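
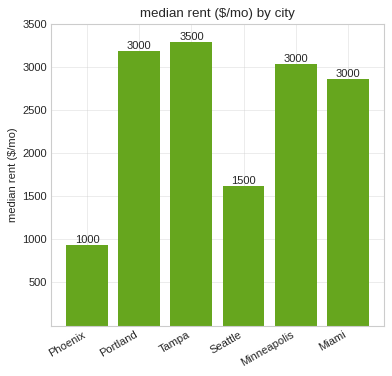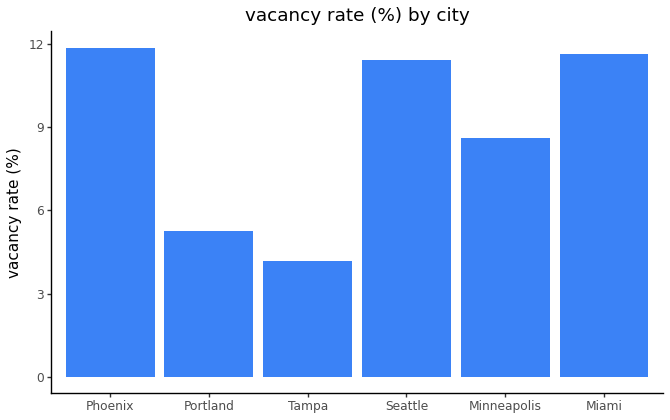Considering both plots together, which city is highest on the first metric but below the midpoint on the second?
Tampa

Chart 2 median vacancy rate (%) ≈ 10; below-median cities: Portland, Tampa, Minneapolis. Among those, Tampa has the highest median rent ($/mo) (≈ 3500).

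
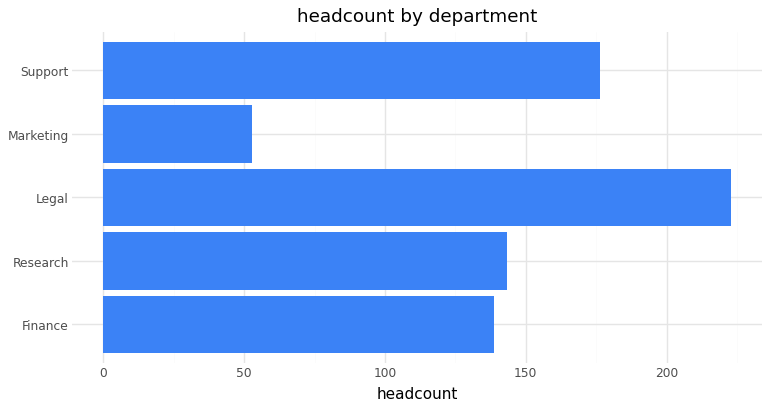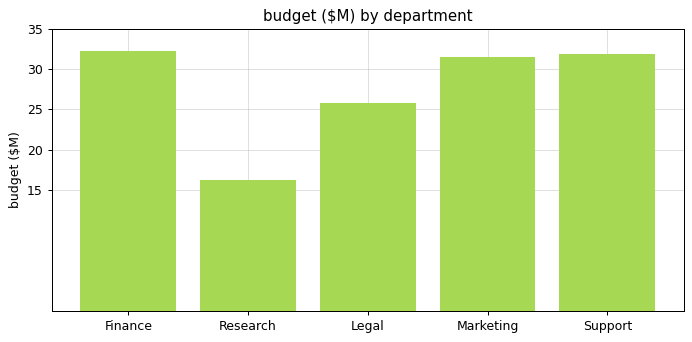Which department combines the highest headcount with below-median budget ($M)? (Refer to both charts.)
Chart 2 median budget ($M) ≈ 30; below-median departments: Research, Legal. Among those, Legal has the highest headcount (≈ 225).

Legal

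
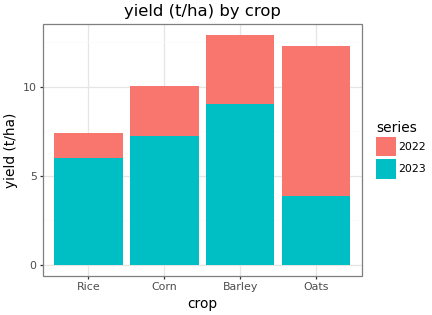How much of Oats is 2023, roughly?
≈ 4

2023 top ≈ 4, bottom ≈ 0; segment ≈ 4.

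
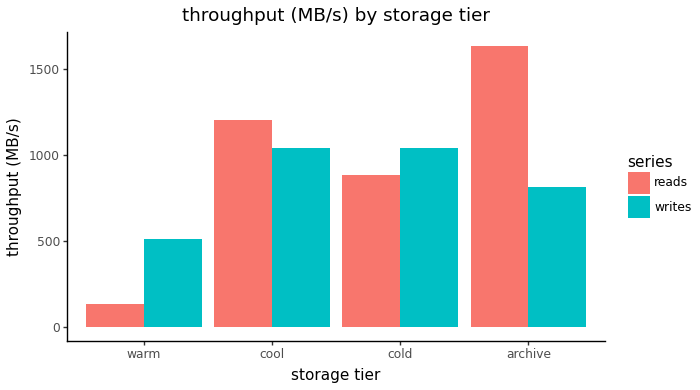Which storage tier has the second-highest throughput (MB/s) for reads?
Top 3 for reads: archive ≈ 1600, cool ≈ 1200, cold ≈ 800.

cool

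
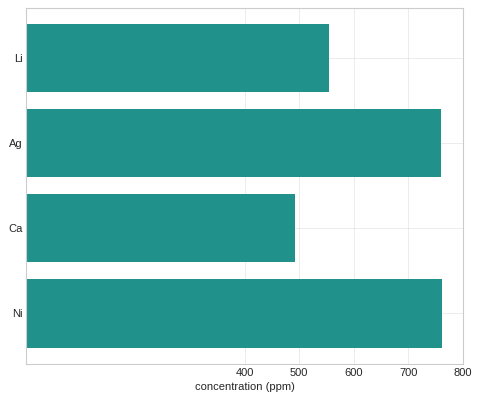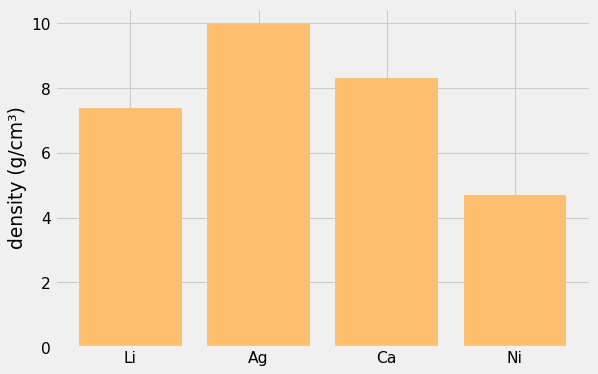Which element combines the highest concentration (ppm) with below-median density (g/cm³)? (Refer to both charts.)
Chart 2 median density (g/cm³) ≈ 8; below-median elements: Li, Ni. Among those, Ni has the highest concentration (ppm) (≈ 800).

Ni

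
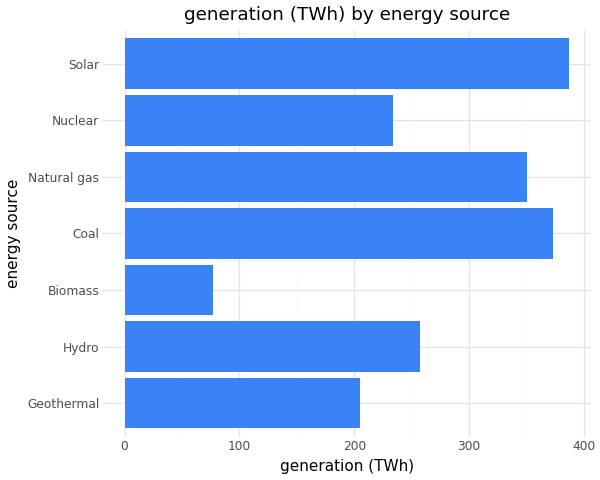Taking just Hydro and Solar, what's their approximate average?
≈ 325

(250 + 400) / 2 ≈ 325.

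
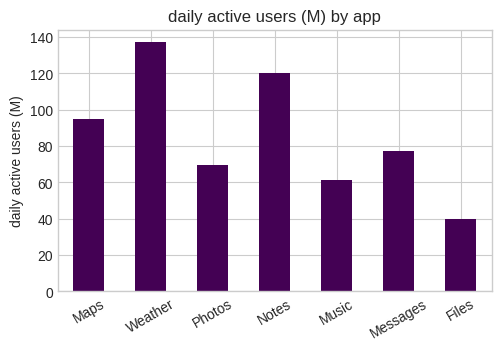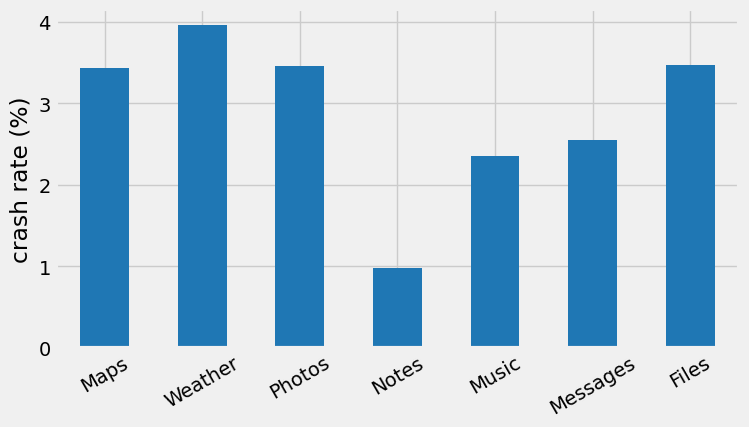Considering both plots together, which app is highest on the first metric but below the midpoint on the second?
Notes

Chart 2 median crash rate (%) ≈ 3.5; below-median apps: Notes, Music, Messages. Among those, Notes has the highest daily active users (M) (≈ 120).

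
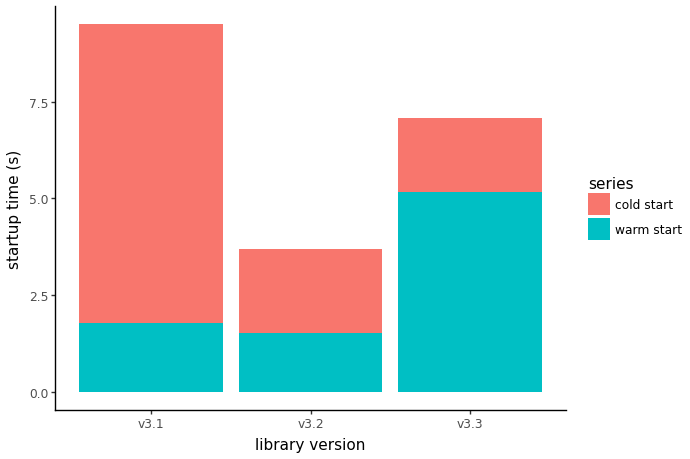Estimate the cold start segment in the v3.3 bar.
≈ 2

cold start top ≈ 7, bottom ≈ 5; segment ≈ 2.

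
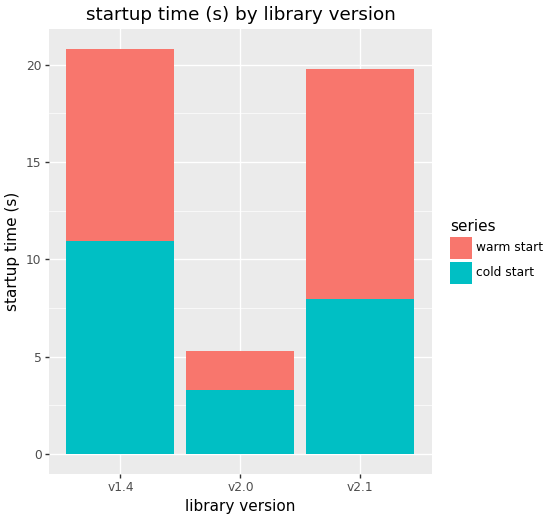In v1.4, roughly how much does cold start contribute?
cold start top ≈ 10, bottom ≈ 0; segment ≈ 10.

≈ 10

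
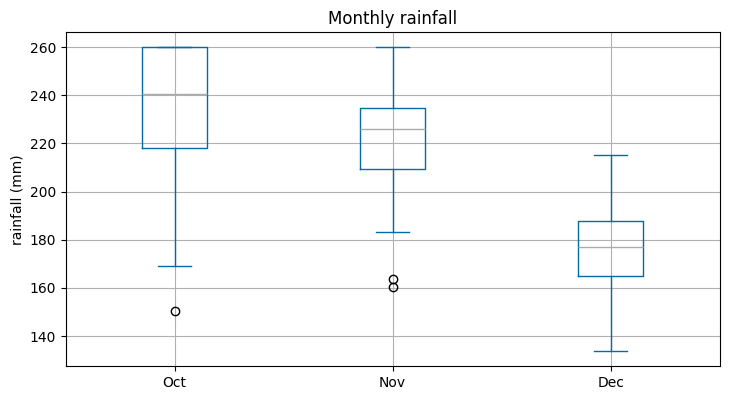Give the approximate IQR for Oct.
Q3 ≈ 260, Q1 ≈ 220; IQR ≈ 40.

≈ 40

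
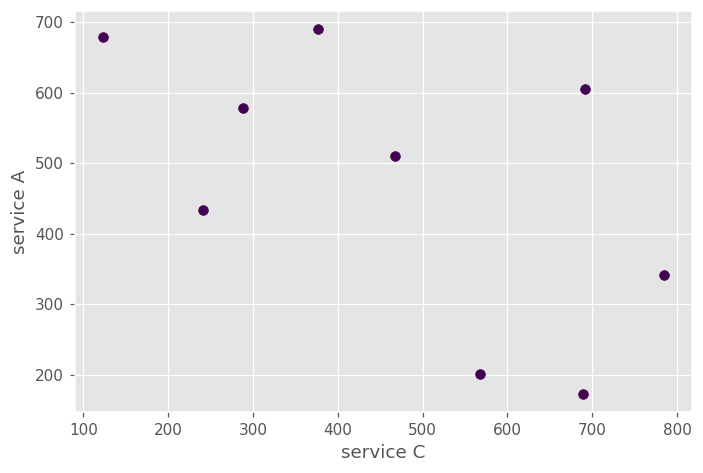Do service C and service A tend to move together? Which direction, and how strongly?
Points are negatively correlated; moderate (|r| ≈ 0.6).

negative, moderate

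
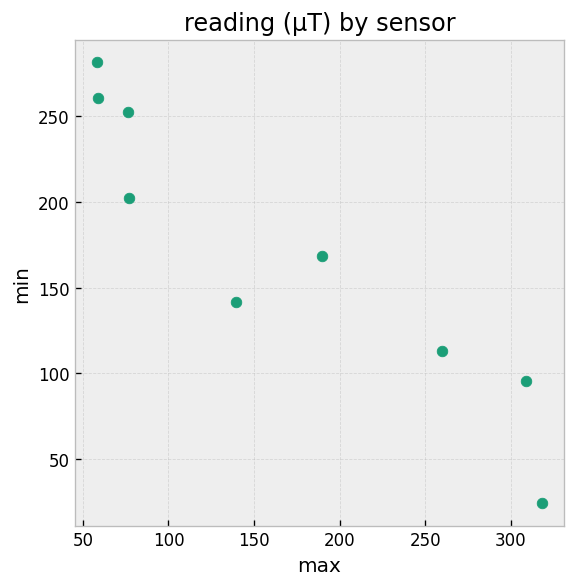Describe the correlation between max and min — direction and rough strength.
Points are negatively correlated; strong (|r| ≈ 0.9).

negative, strong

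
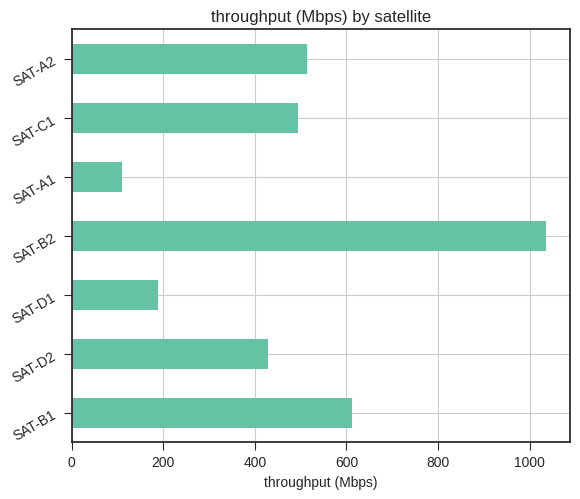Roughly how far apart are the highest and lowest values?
Max SAT-B2 ≈ 1000, min SAT-A1 ≈ 100; range ≈ 900.

≈ 900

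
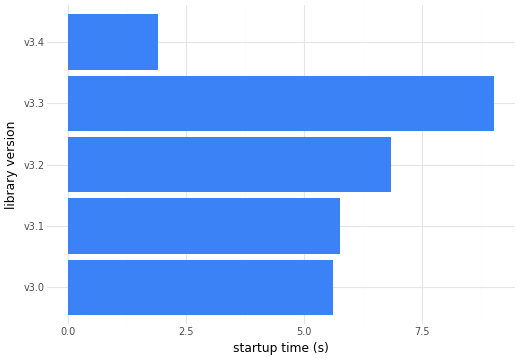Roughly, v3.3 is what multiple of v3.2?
≈ 1.29×

v3.3 ≈ 9, v3.2 ≈ 7; 9/7 ≈ 1.29.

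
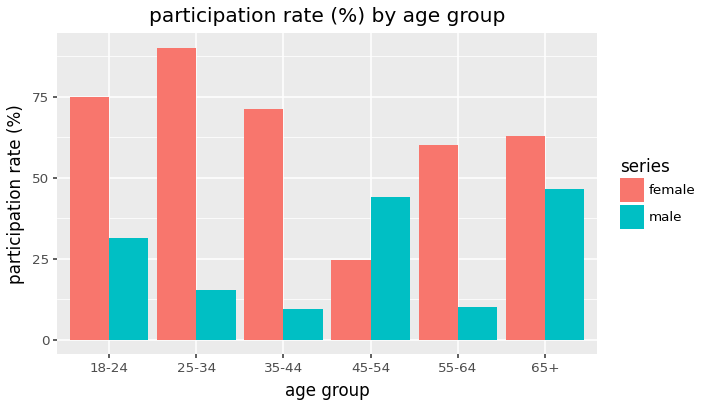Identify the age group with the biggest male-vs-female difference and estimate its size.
25-34: male ≈ 20, female ≈ 90 → gap ≈ 70. Next-largest (35-44) is only ≈ 60.

25-34, ≈ 70 %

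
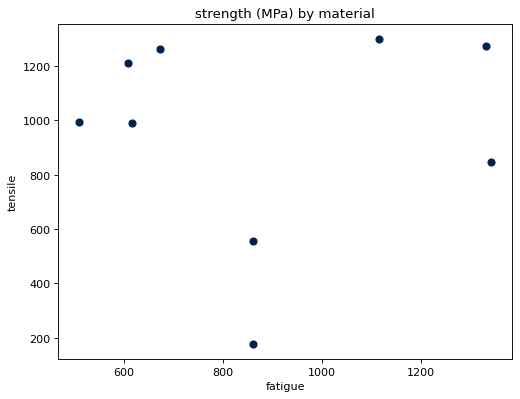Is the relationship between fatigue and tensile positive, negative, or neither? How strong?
no clear correlation

Points are roughly uncorrelated; weak (|r| ≈ 0.0).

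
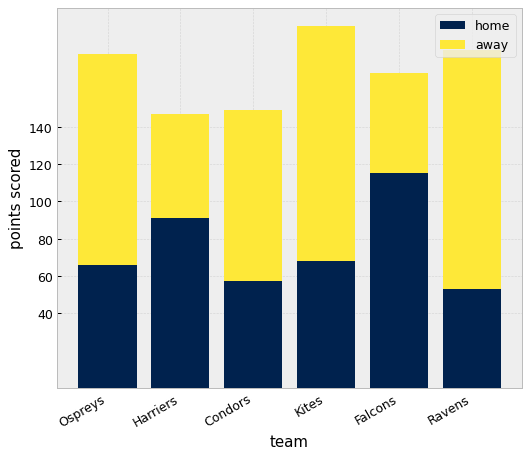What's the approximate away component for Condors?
≈ 80

away top ≈ 140, bottom ≈ 60; segment ≈ 80.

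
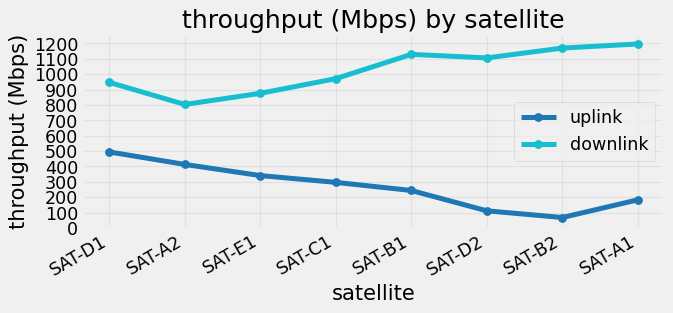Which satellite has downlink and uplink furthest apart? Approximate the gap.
SAT-B2, ≈ 1100 Mbps

SAT-B2: downlink ≈ 1200, uplink ≈ 100 → gap ≈ 1100. Next-largest (SAT-A1) is only ≈ 1000.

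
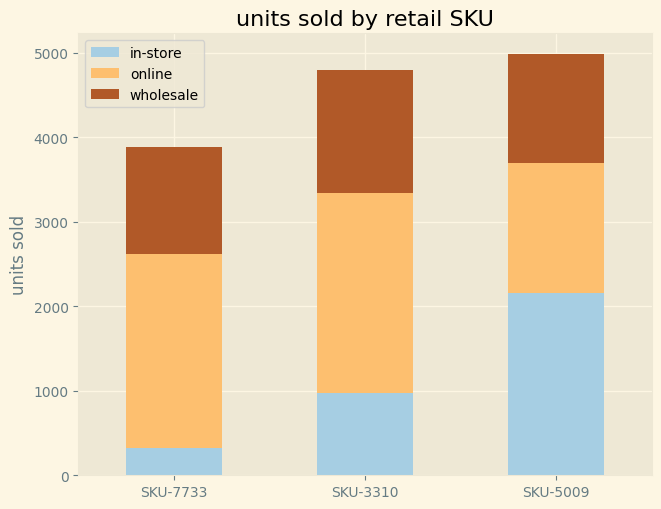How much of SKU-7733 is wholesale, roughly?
≈ 1500

wholesale top ≈ 4000, bottom ≈ 2500; segment ≈ 1500.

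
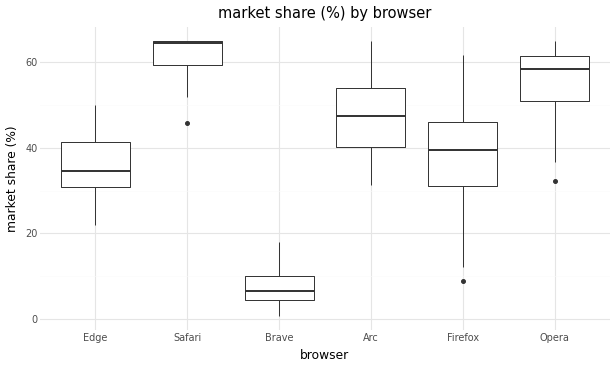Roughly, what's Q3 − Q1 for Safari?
≈ 5

Q3 ≈ 65, Q1 ≈ 60; IQR ≈ 5.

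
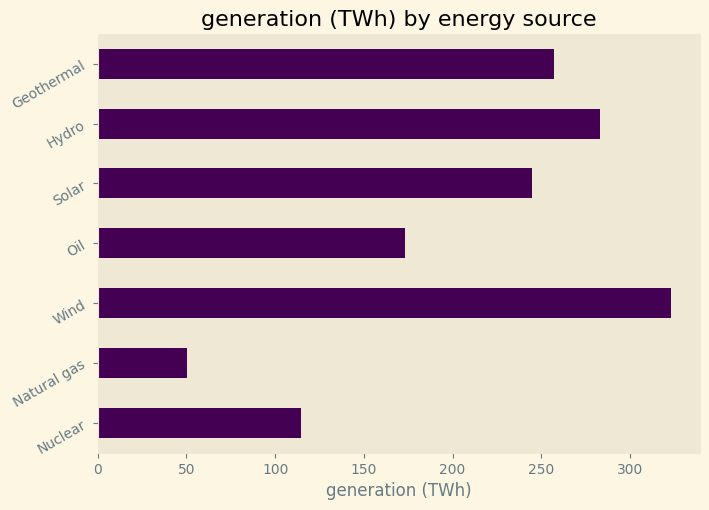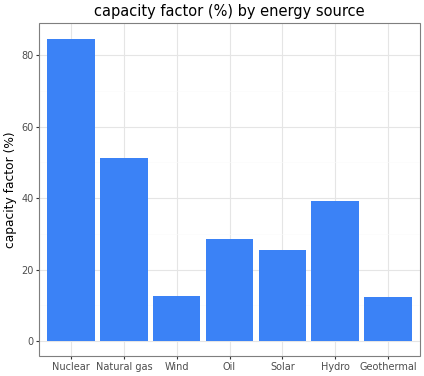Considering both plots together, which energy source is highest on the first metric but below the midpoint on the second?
Wind

Chart 2 median capacity factor (%) ≈ 30; below-median energy sources: Wind, Solar, Geothermal. Among those, Wind has the highest generation (TWh) (≈ 300).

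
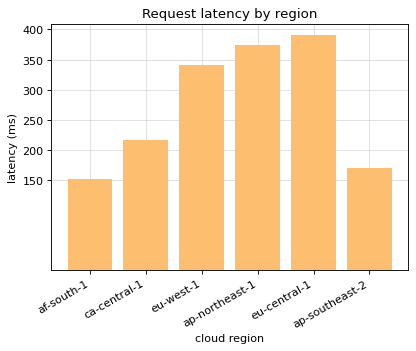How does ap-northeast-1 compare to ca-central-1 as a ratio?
ap-northeast-1 ≈ 350, ca-central-1 ≈ 200; 350/200 ≈ 1.75.

≈ 1.75×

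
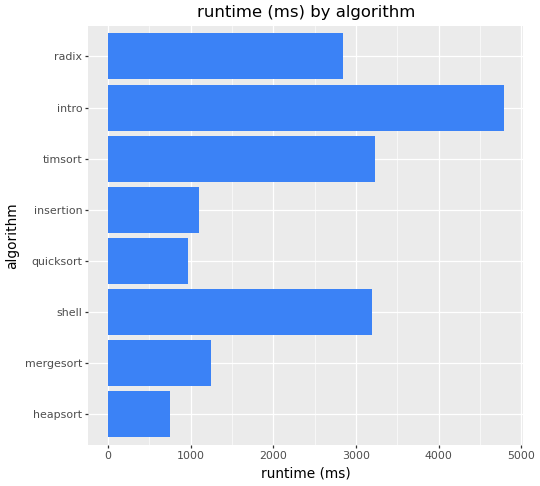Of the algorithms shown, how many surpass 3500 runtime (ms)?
Above 3500: intro.

1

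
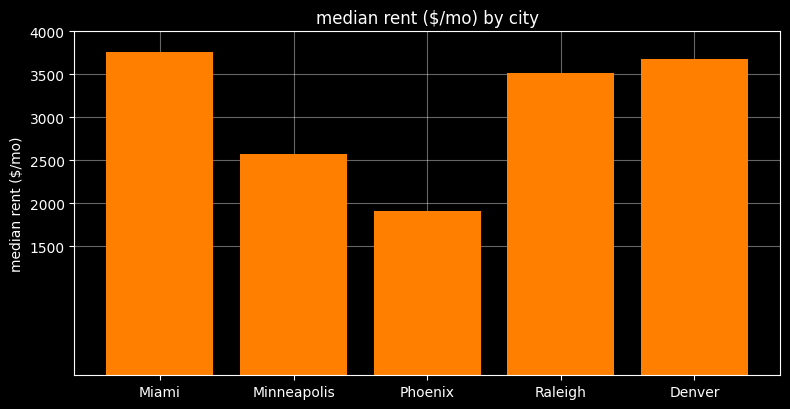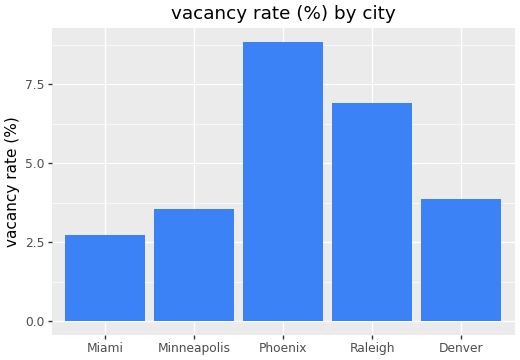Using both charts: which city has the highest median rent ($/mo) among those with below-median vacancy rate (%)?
Miami

Chart 2 median vacancy rate (%) ≈ 4; below-median cities: Miami, Minneapolis. Among those, Miami has the highest median rent ($/mo) (≈ 4000).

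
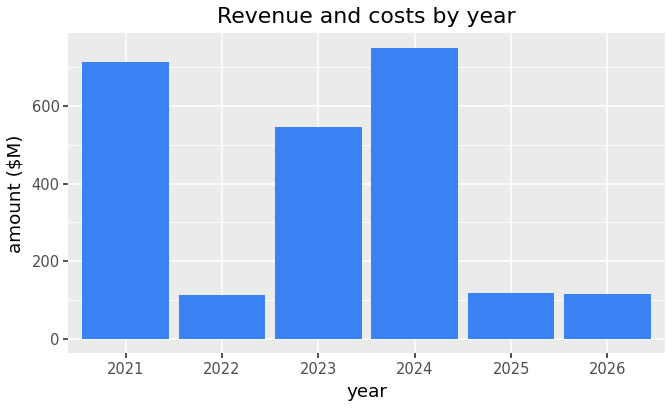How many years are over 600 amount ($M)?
2

Above 600: 2021, 2024.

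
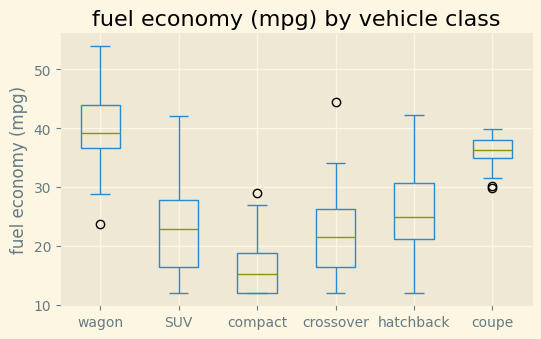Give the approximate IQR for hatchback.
Q3 ≈ 30, Q1 ≈ 20; IQR ≈ 10.

≈ 10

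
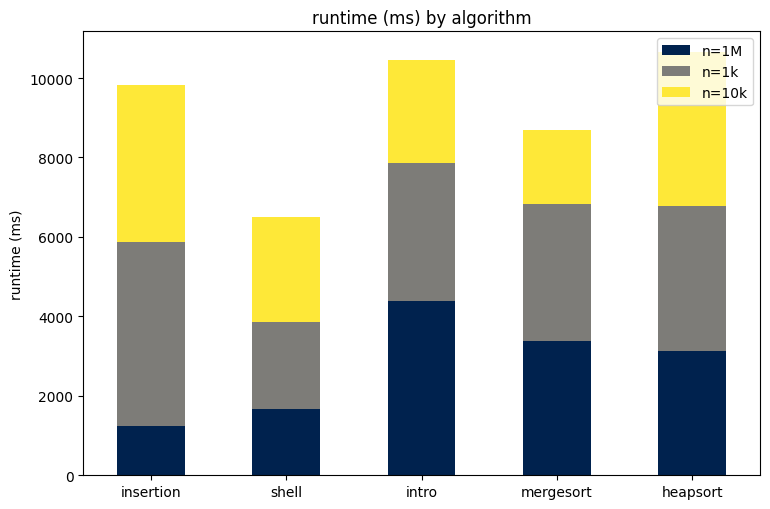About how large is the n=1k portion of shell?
≈ 2000

n=1k top ≈ 4000, bottom ≈ 2000; segment ≈ 2000.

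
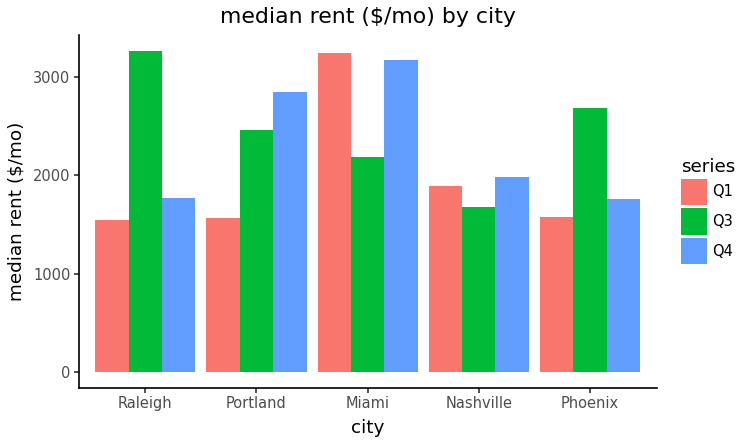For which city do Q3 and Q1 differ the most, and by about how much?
Raleigh: Q3 ≈ 3500, Q1 ≈ 1500 → gap ≈ 2000. Next-largest (Phoenix) is only ≈ 1000.

Raleigh, ≈ 2000 $/mo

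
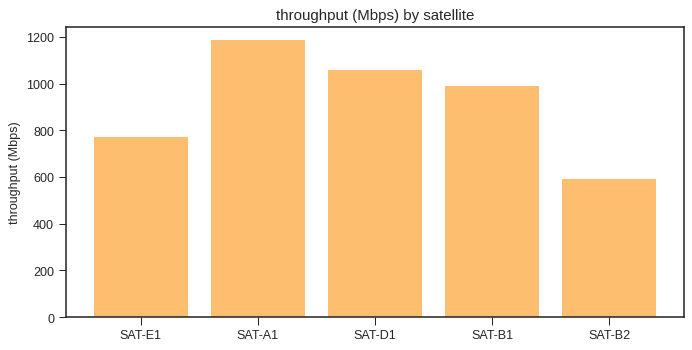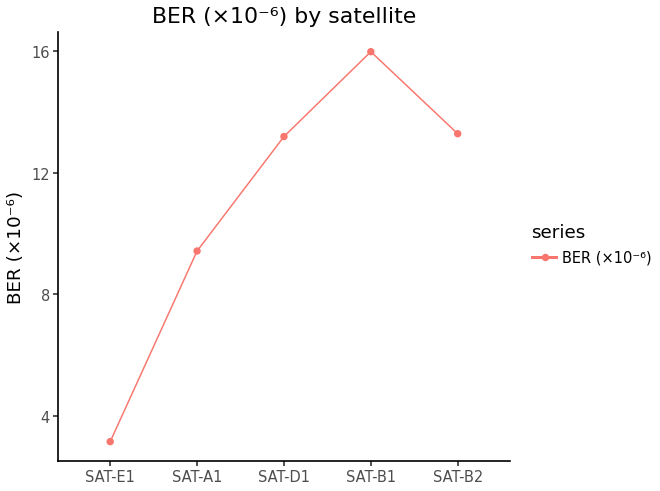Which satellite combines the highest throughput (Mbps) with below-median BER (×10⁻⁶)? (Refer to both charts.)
SAT-A1

Chart 2 median BER (×10⁻⁶) ≈ 14; below-median satellites: SAT-E1, SAT-A1. Among those, SAT-A1 has the highest throughput (Mbps) (≈ 1200).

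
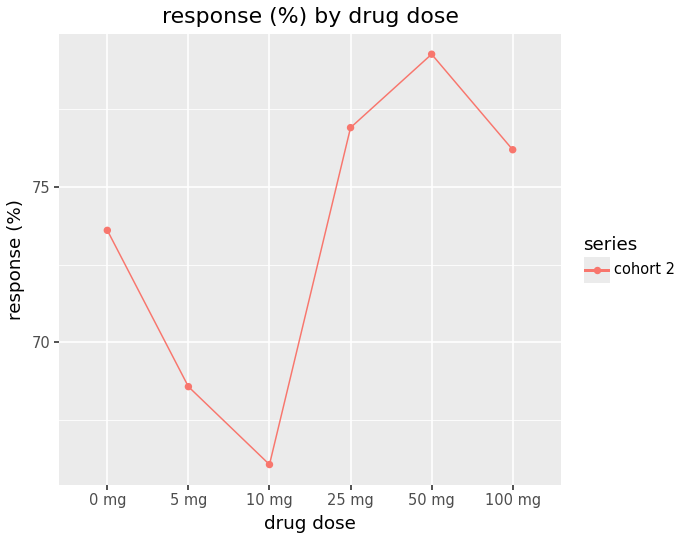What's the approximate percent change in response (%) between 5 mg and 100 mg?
≈ +11.8%

5 mg ≈ 68, 100 mg ≈ 76; (76 − 68) / 68 ≈ +11.8%.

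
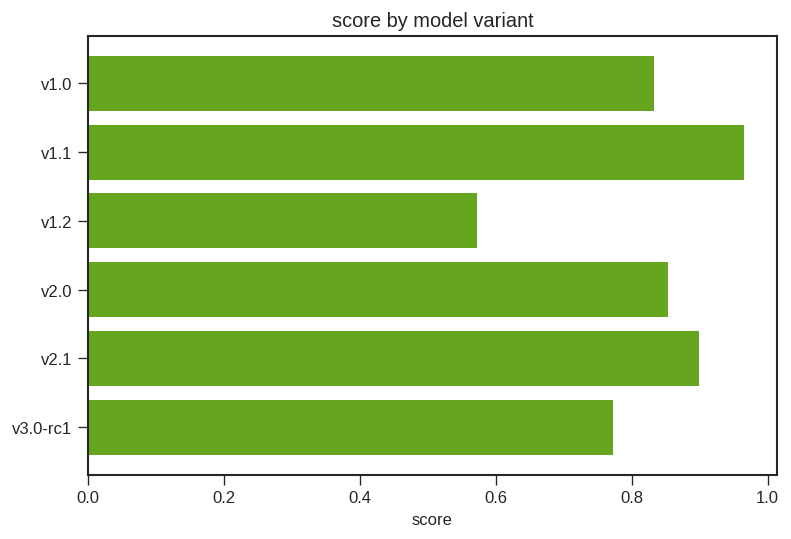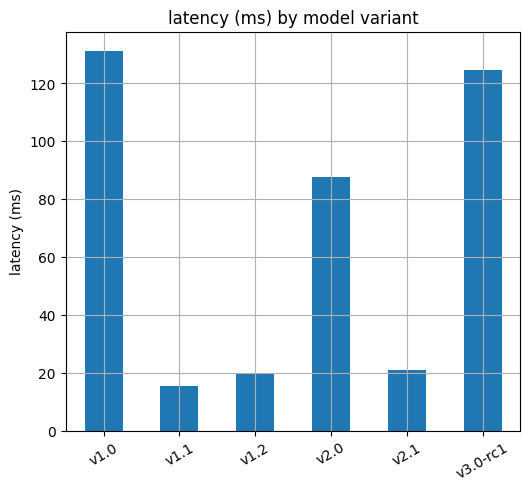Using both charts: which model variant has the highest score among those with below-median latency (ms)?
v1.1

Chart 2 median latency (ms) ≈ 60; below-median model variants: v1.1, v1.2, v2.1. Among those, v1.1 has the highest score (≈ 1).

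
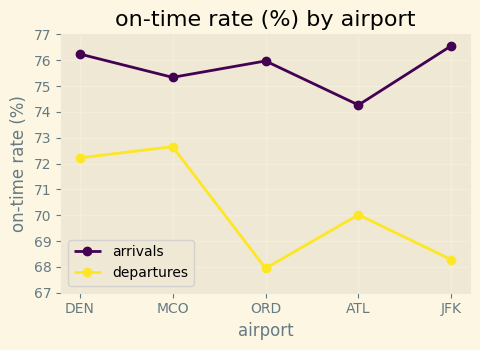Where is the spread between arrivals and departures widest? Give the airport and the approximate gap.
JFK: arrivals ≈ 77, departures ≈ 68 → gap ≈ 9. Next-largest (ORD) is only ≈ 8.

JFK, ≈ 9 %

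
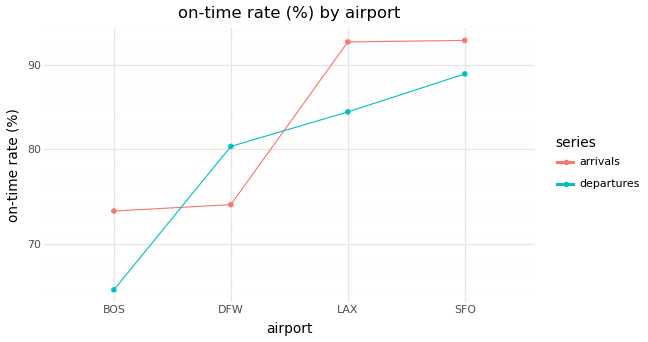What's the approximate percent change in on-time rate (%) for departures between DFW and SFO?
≈ +12.5%

DFW ≈ 80, SFO ≈ 90; (90 − 80) / 80 ≈ +12.5%.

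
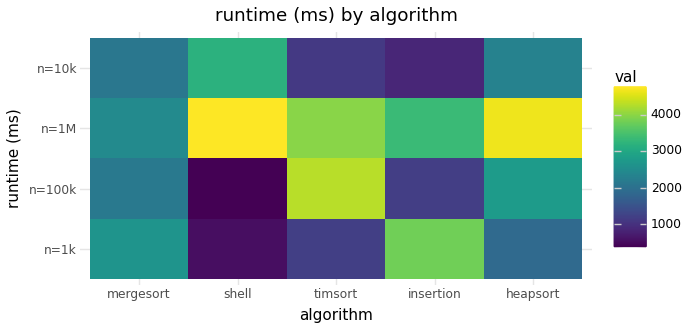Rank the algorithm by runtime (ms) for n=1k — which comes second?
mergesort

Top 3 for n=1k: insertion ≈ 4000, mergesort ≈ 2500, heapsort ≈ 2000.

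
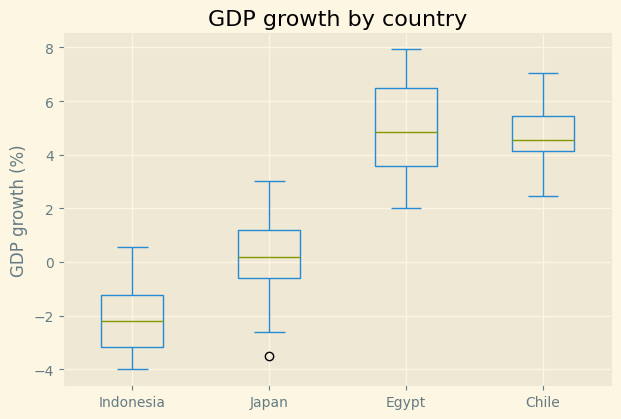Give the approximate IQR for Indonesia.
Q3 ≈ -1, Q1 ≈ -3; IQR ≈ 2.

≈ 2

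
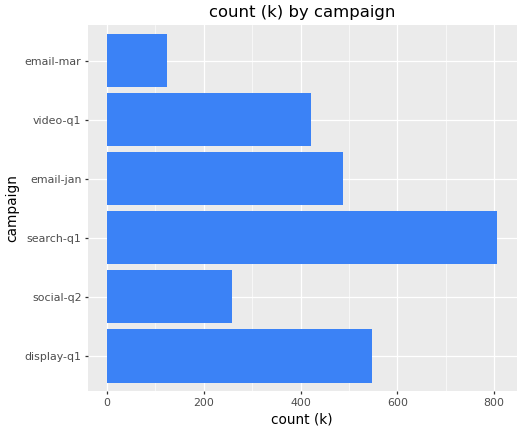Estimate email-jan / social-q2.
≈ 1.67×

email-jan ≈ 500, social-q2 ≈ 300; 500/300 ≈ 1.67.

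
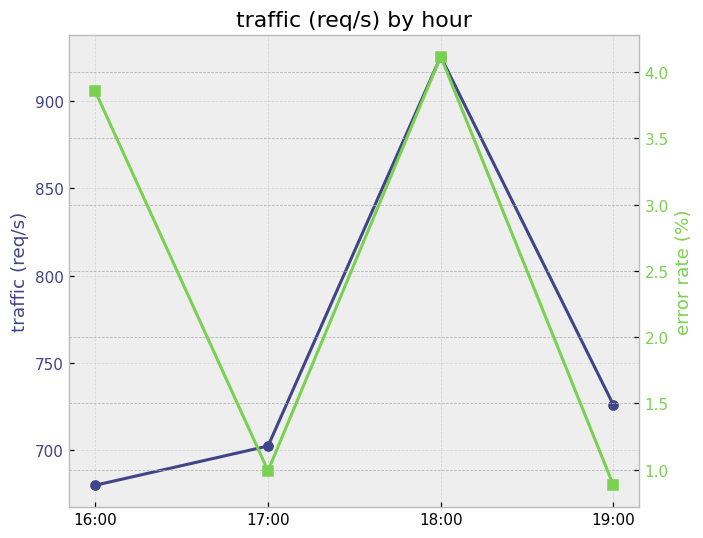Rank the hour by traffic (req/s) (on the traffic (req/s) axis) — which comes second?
19:00

Top 3 (on the traffic (req/s) axis): 18:00 ≈ 925, 19:00 ≈ 725, 17:00 ≈ 700.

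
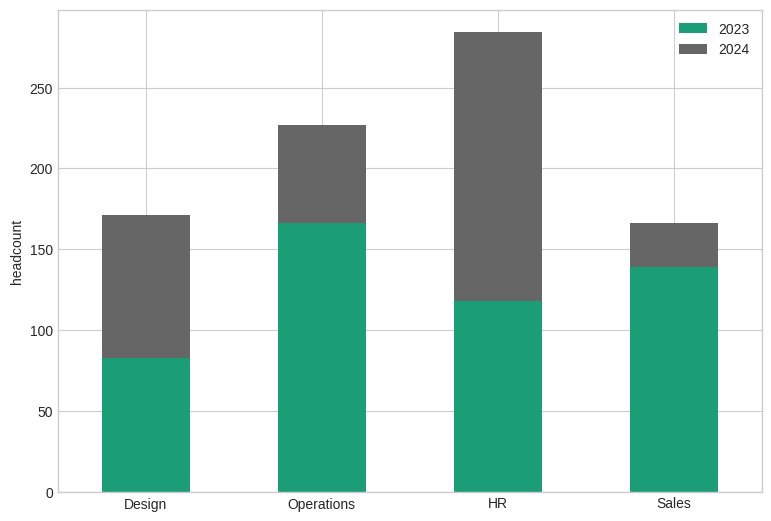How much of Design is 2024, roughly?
2024 top ≈ 175, bottom ≈ 75; segment ≈ 100.

≈ 100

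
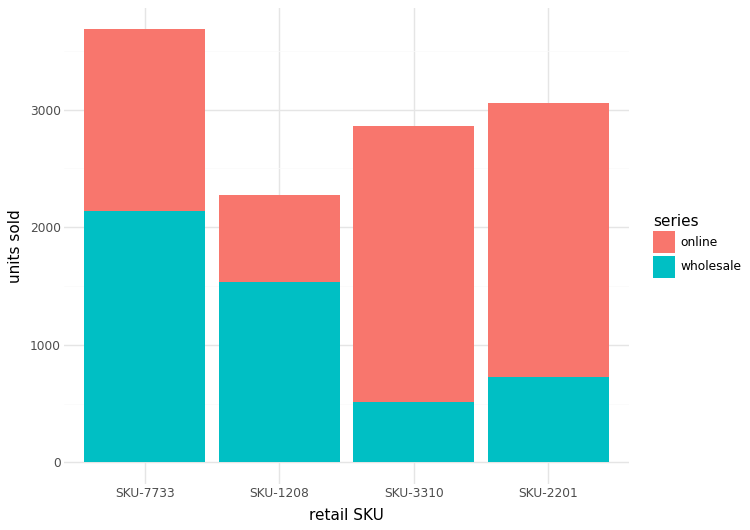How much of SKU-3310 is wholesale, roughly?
≈ 500

wholesale top ≈ 500, bottom ≈ 0; segment ≈ 500.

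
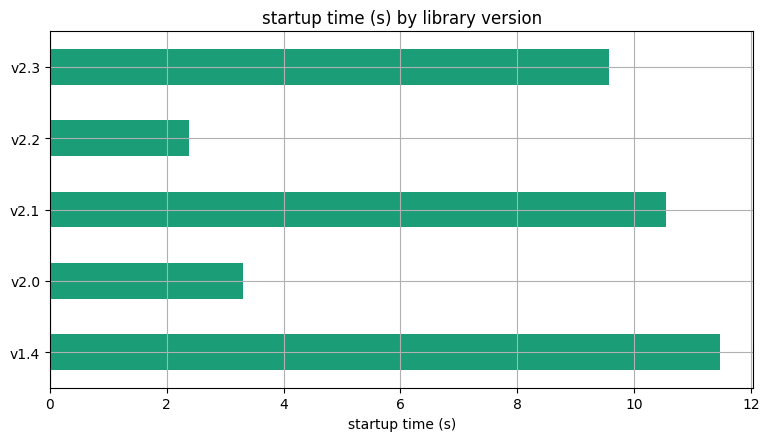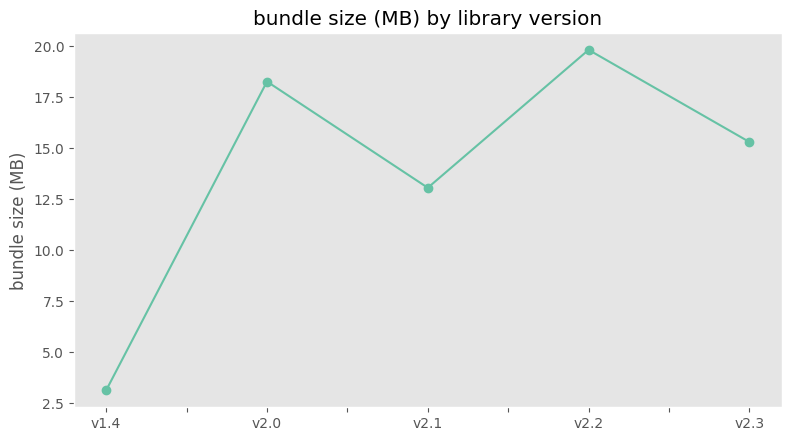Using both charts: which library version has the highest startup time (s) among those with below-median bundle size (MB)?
Chart 2 median bundle size (MB) ≈ 16; below-median library versions: v1.4, v2.1. Among those, v1.4 has the highest startup time (s) (≈ 12).

v1.4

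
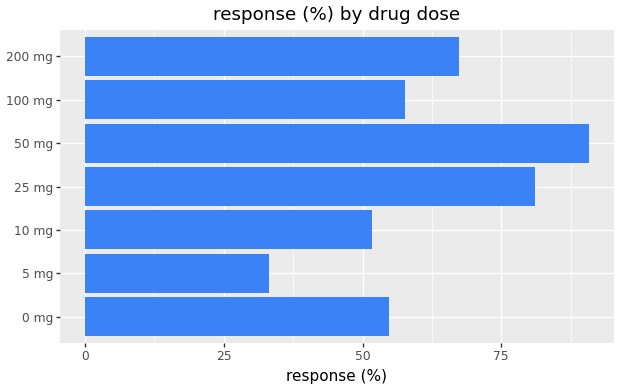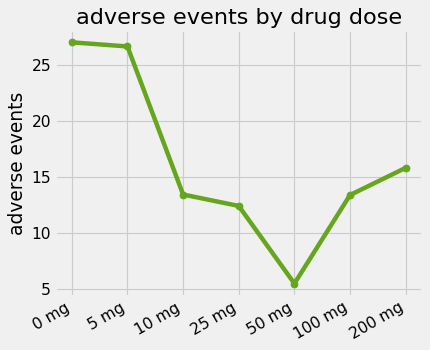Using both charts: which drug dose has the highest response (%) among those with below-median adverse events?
Chart 2 median adverse events ≈ 15; below-median drug doses: 25 mg, 50 mg, 100 mg. Among those, 50 mg has the highest response (%) (≈ 90).

50 mg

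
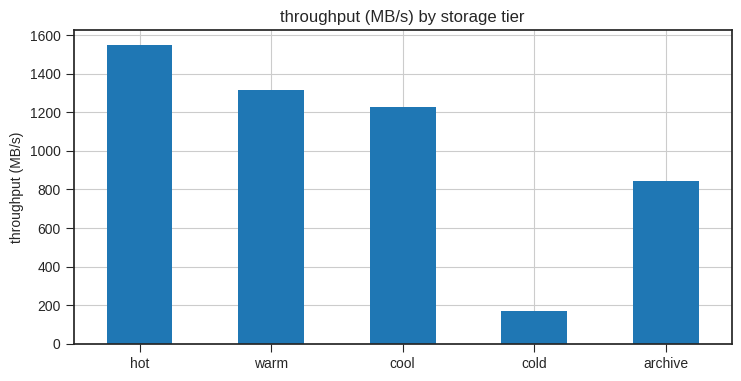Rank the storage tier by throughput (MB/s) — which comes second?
Top 3: hot ≈ 1600, warm ≈ 1400, cool ≈ 1200.

warm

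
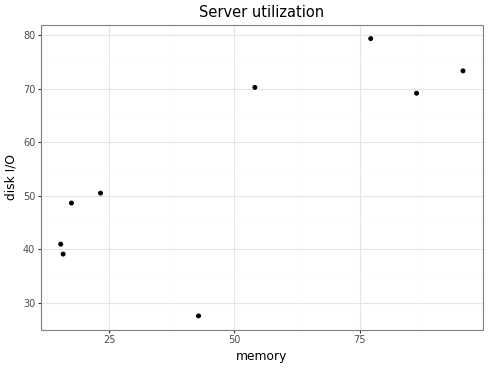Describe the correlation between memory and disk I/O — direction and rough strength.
Points are positively correlated; strong (|r| ≈ 0.8).

positive, strong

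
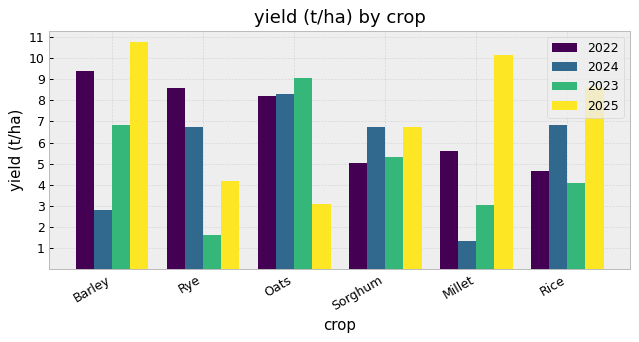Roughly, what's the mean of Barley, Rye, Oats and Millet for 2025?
(11 + 4 + 3 + 10) / 4 ≈ 7.

≈ 7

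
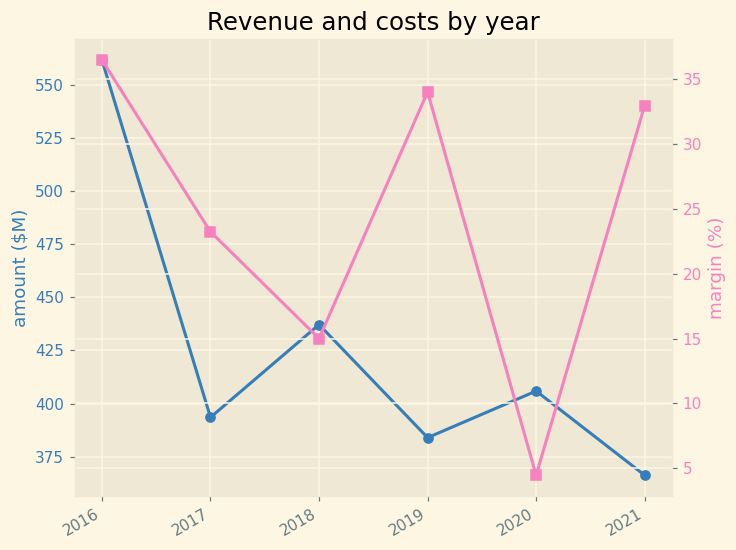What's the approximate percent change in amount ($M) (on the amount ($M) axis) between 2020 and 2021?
2020 ≈ 400, 2021 ≈ 360; (360 − 400) / 400 ≈ -10%.

≈ -10%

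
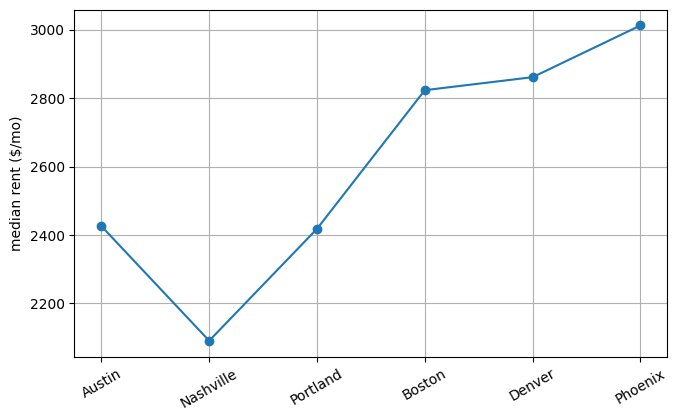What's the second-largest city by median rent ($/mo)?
Top 3: Phoenix ≈ 3000, Denver ≈ 2900, Boston ≈ 2800.

Denver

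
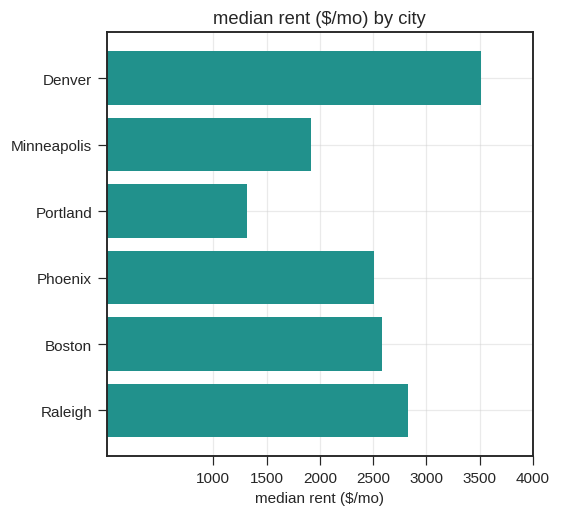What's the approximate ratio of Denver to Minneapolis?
≈ 1.75×

Denver ≈ 3500, Minneapolis ≈ 2000; 3500/2000 ≈ 1.75.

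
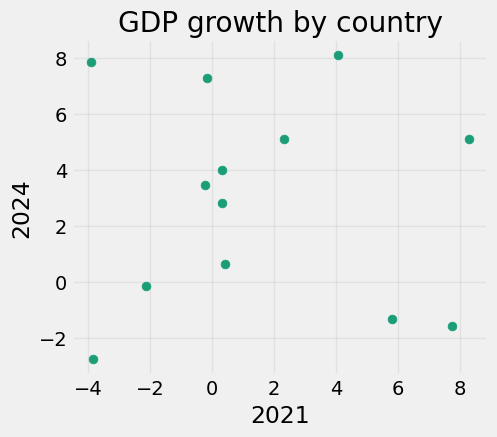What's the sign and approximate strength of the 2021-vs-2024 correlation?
Points are roughly uncorrelated; weak (|r| ≈ 0.0).

no clear correlation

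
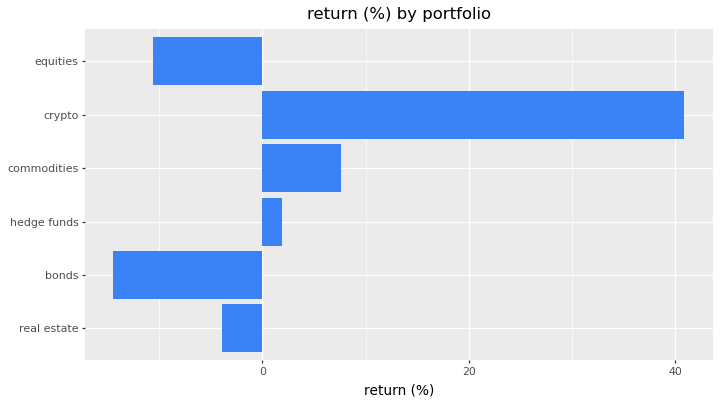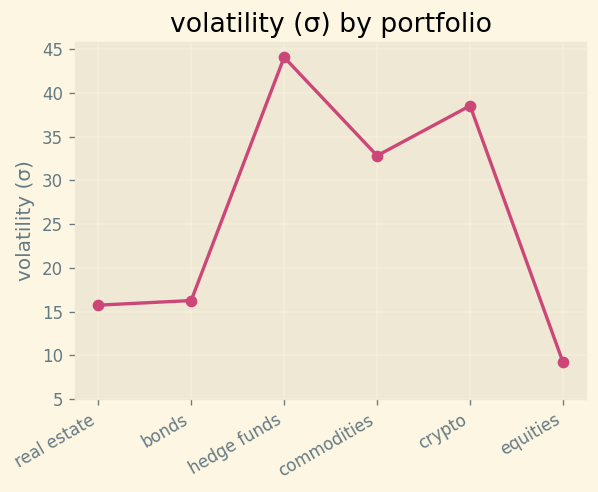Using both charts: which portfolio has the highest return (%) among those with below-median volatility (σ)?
real estate

Chart 2 median volatility (σ) ≈ 25; below-median portfolios: real estate, bonds, equities. Among those, real estate has the highest return (%) (≈ -5).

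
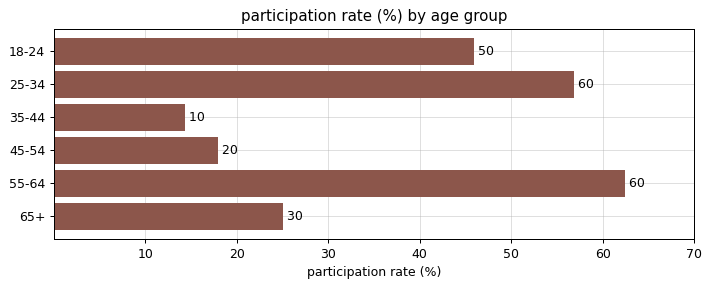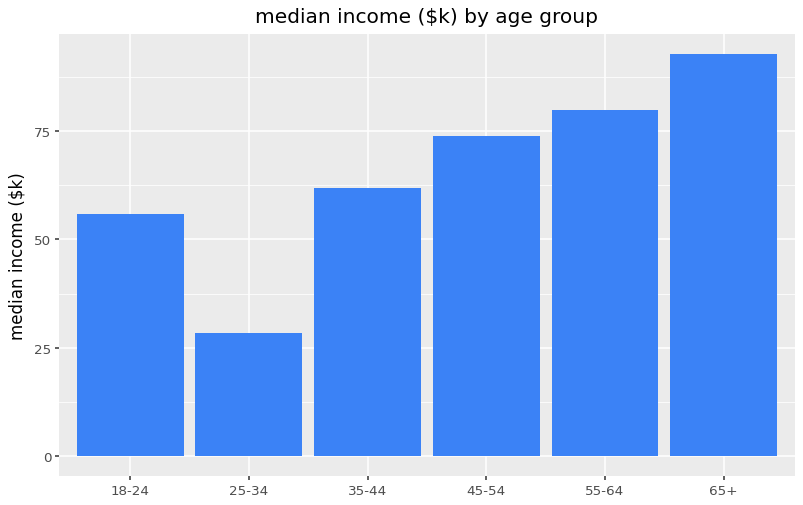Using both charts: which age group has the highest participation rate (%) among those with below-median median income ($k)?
25-34

Chart 2 median median income ($k) ≈ 70; below-median age groups: 18-24, 25-34, 35-44. Among those, 25-34 has the highest participation rate (%) (≈ 60).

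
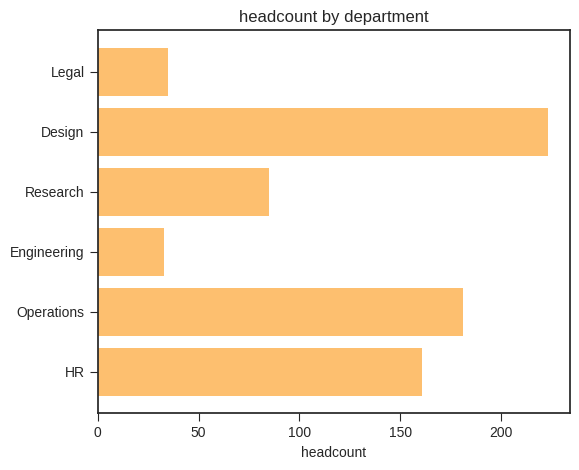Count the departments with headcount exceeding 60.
Above 60: Design, Research, Operations, HR.

4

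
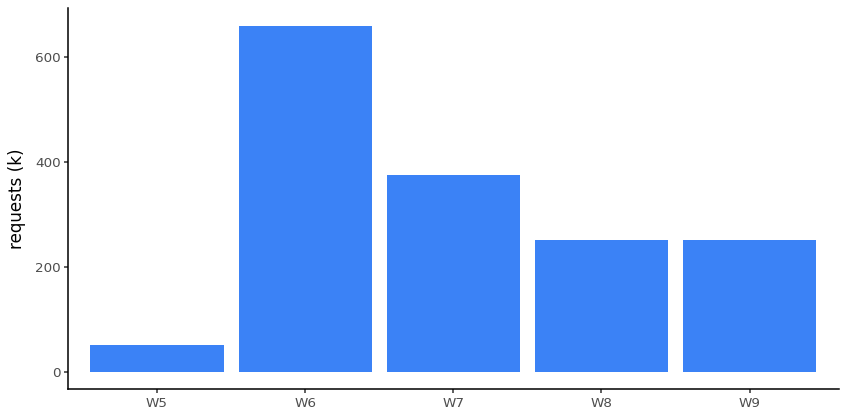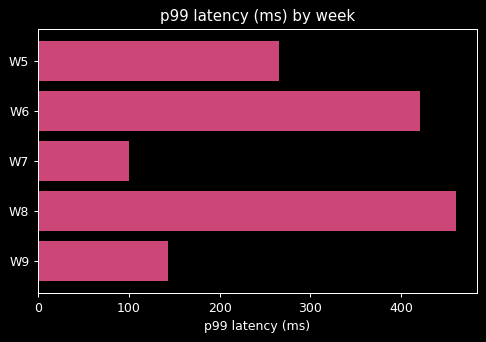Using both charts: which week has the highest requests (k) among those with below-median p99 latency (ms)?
W7

Chart 2 median p99 latency (ms) ≈ 250; below-median weeks: W7, W9. Among those, W7 has the highest requests (k) (≈ 400).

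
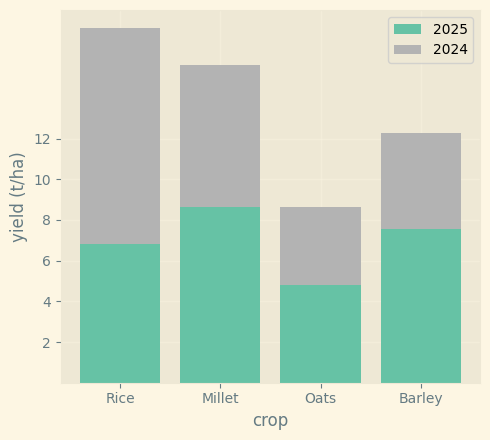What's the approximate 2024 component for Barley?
2024 top ≈ 12, bottom ≈ 8; segment ≈ 4.

≈ 4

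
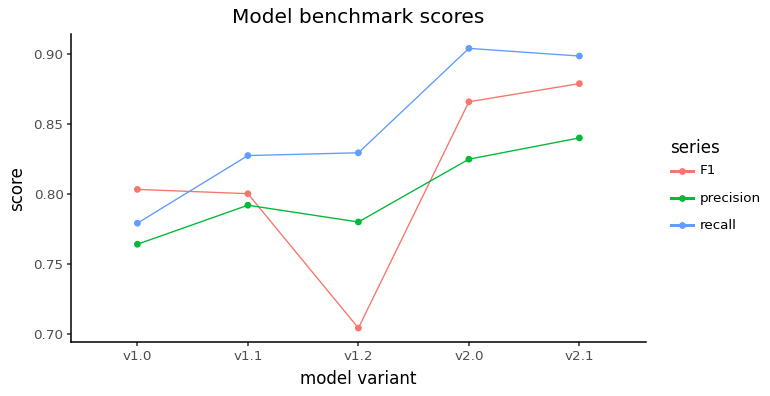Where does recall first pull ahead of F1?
v1.1

v1.0: recall ≈ 0.78 vs F1 ≈ 0.80 (not yet); v1.1: recall ≈ 0.82 vs F1 ≈ 0.80 (first crossover).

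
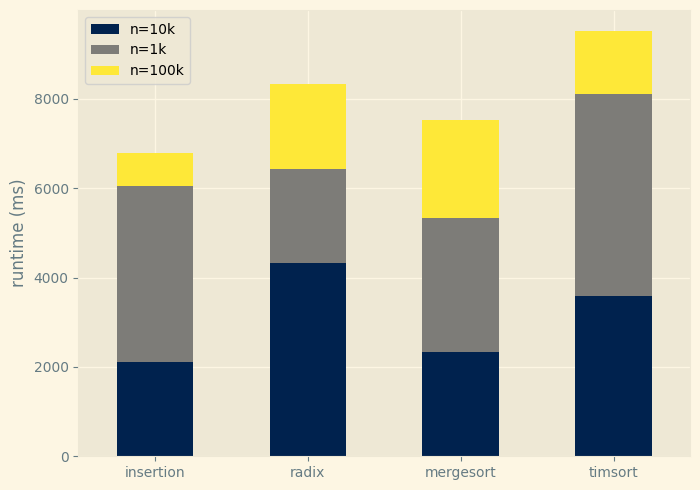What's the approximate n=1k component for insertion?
n=1k top ≈ 6000, bottom ≈ 2000; segment ≈ 4000.

≈ 4000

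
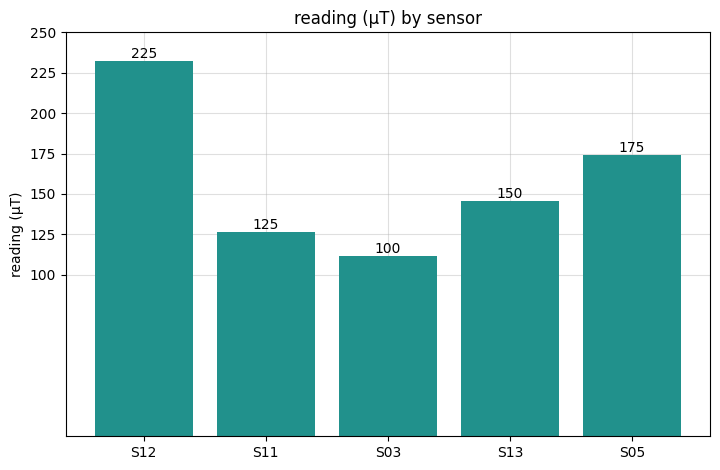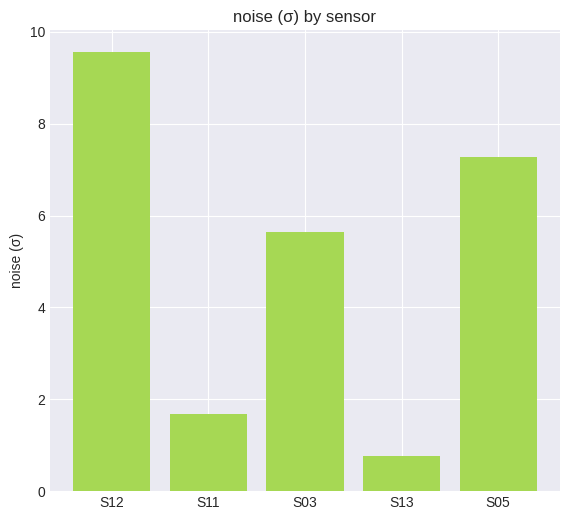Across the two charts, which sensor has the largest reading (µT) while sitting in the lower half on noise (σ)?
S13

Chart 2 median noise (σ) ≈ 6; below-median sensors: S11, S13. Among those, S13 has the highest reading (µT) (≈ 150).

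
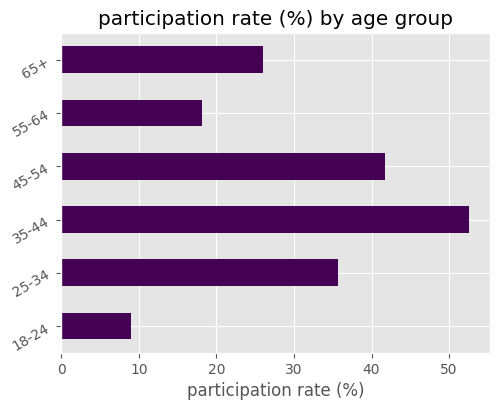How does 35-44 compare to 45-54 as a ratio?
≈ 1.38×

35-44 ≈ 55, 45-54 ≈ 40; 55/40 ≈ 1.38.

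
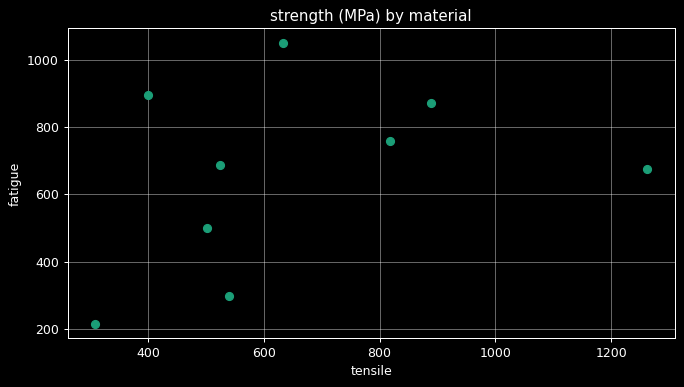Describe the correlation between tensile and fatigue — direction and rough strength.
positive, weak

Points are positively correlated; weak (|r| ≈ 0.3).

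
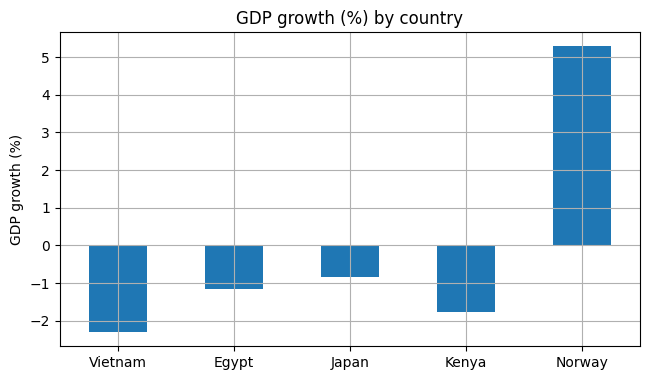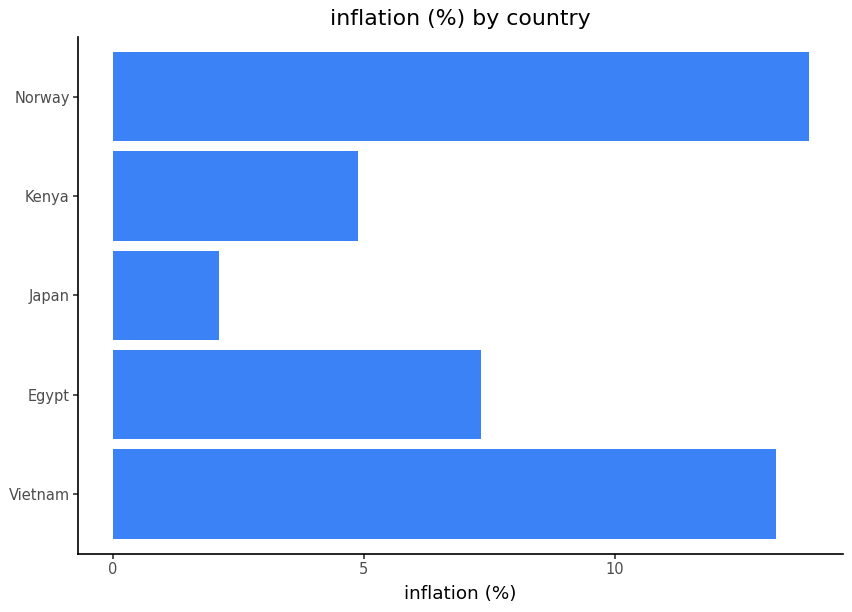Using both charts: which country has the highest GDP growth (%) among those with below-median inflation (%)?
Chart 2 median inflation (%) ≈ 8; below-median countries: Japan, Kenya. Among those, Japan has the highest GDP growth (%) (≈ -1).

Japan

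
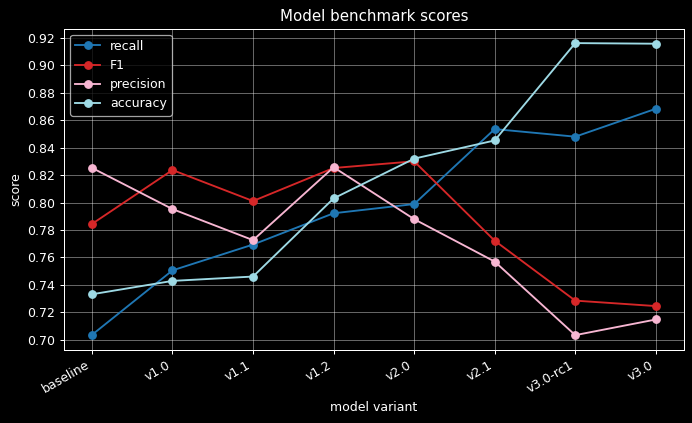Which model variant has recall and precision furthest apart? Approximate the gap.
v3.0, ≈ 0.14

v3.0: recall ≈ 0.86, precision ≈ 0.72 → gap ≈ 0.14. Next-largest (v3.0-rc1) is only ≈ 0.14.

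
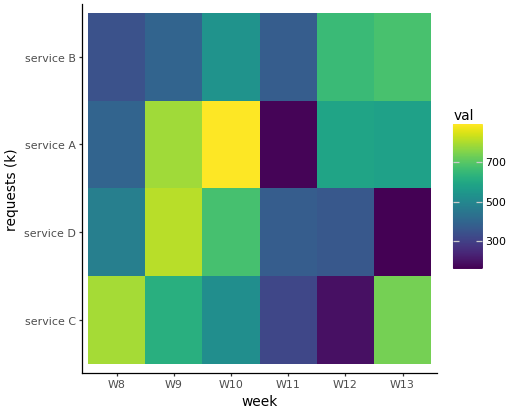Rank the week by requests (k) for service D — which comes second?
W10

Top 3 for service D: W9 ≈ 800, W10 ≈ 700, W8 ≈ 500.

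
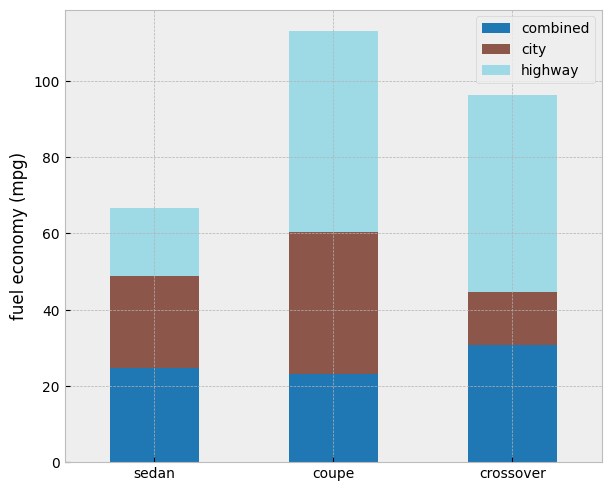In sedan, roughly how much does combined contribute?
≈ 20

combined top ≈ 20, bottom ≈ 0; segment ≈ 20.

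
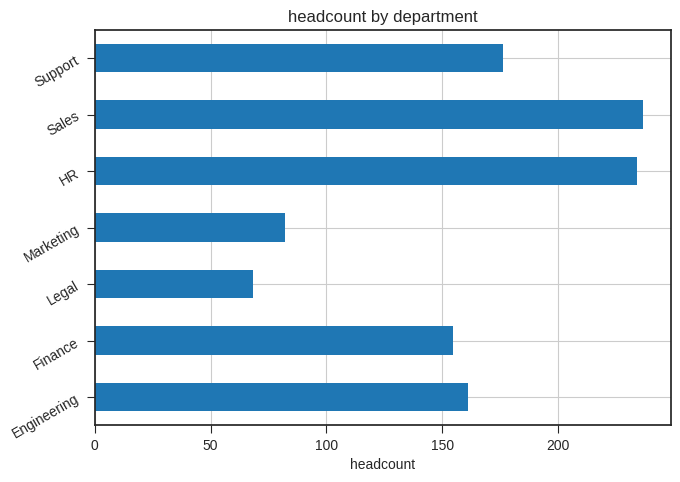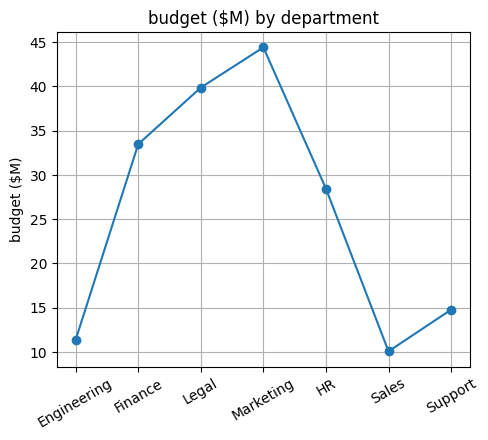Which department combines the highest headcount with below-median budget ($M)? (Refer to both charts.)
Sales

Chart 2 median budget ($M) ≈ 30; below-median departments: Engineering, Sales, Support. Among those, Sales has the highest headcount (≈ 225).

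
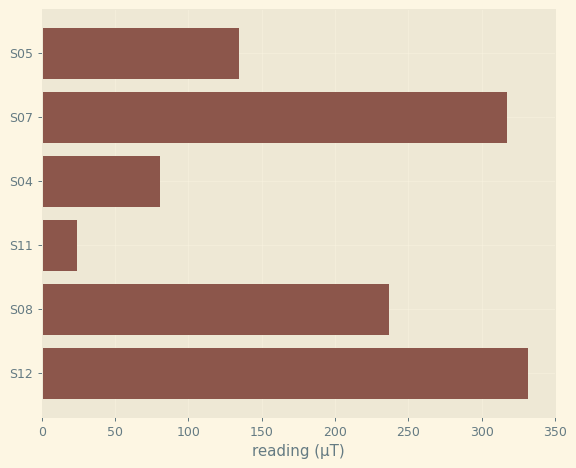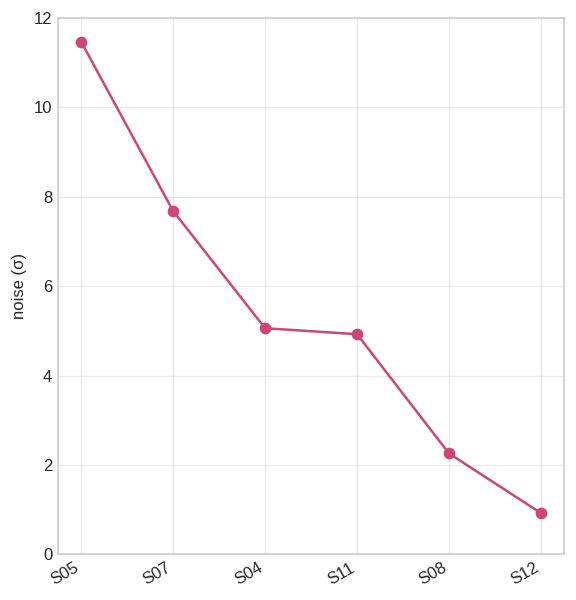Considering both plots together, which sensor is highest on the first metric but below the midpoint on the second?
Chart 2 median noise (σ) ≈ 4; below-median sensors: S11, S08, S12. Among those, S12 has the highest reading (µT) (≈ 350).

S12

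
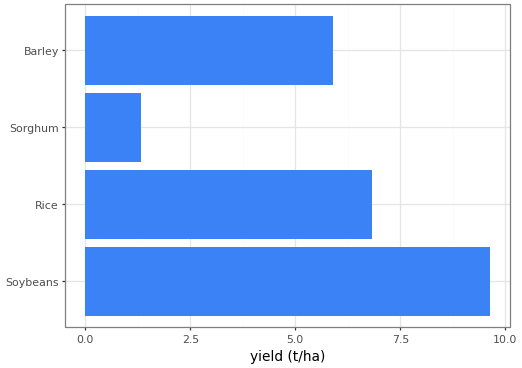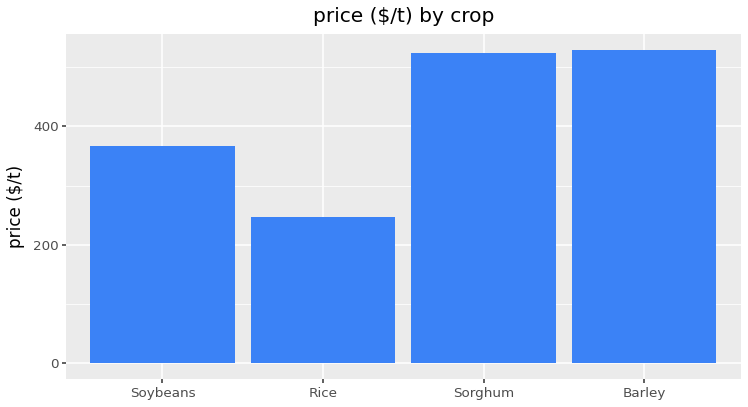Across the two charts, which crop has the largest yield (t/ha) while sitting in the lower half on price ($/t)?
Chart 2 median price ($/t) ≈ 450; below-median crops: Soybeans, Rice. Among those, Soybeans has the highest yield (t/ha) (≈ 10).

Soybeans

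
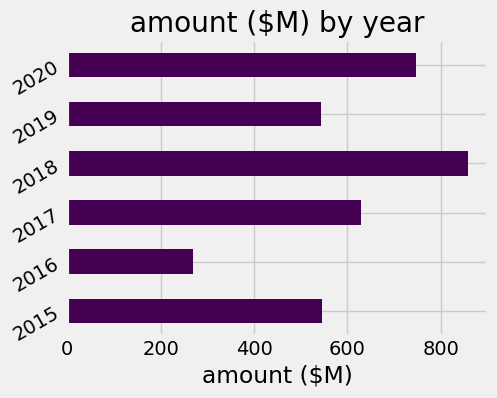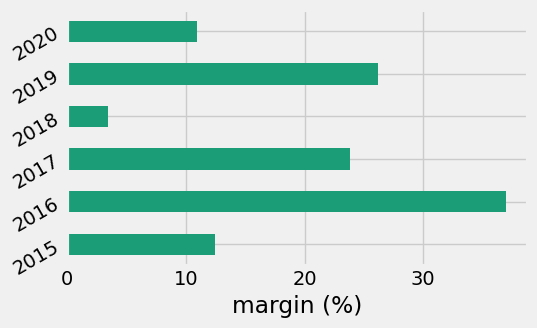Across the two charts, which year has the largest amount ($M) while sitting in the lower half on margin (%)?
Chart 2 median margin (%) ≈ 20; below-median years: 2015, 2018, 2020. Among those, 2018 has the highest amount ($M) (≈ 900).

2018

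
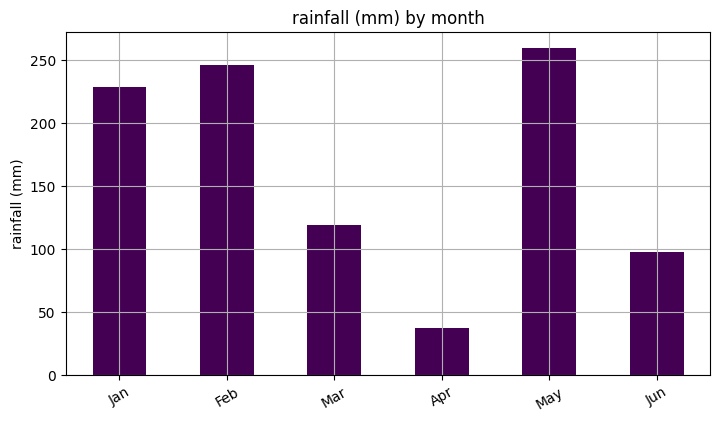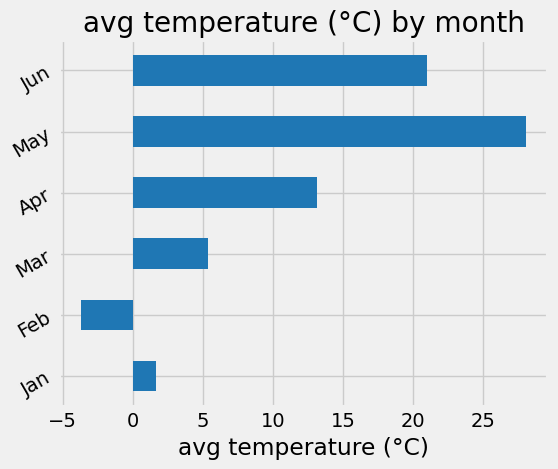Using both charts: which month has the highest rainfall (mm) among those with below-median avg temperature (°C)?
Feb

Chart 2 median avg temperature (°C) ≈ 10; below-median months: Jan, Feb, Mar. Among those, Feb has the highest rainfall (mm) (≈ 250).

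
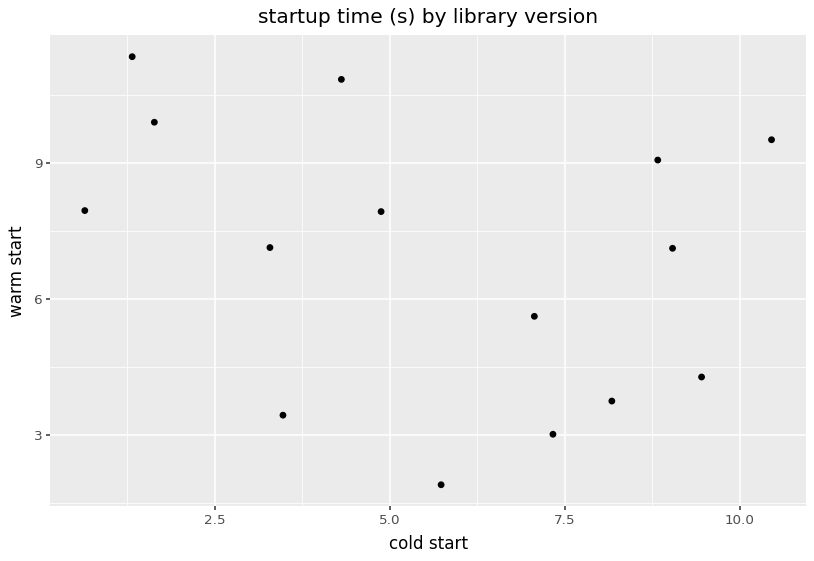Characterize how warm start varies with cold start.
Points are negatively correlated; weak (|r| ≈ 0.3).

negative, weak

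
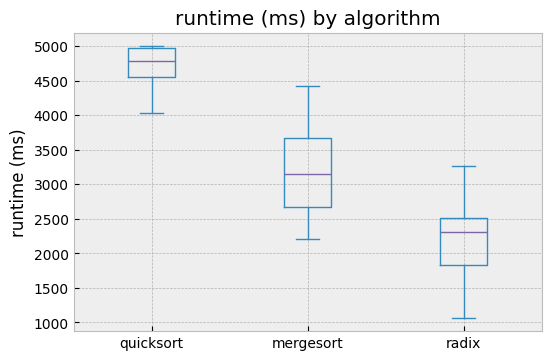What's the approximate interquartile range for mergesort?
Q3 ≈ 3500, Q1 ≈ 2500; IQR ≈ 1000.

≈ 1000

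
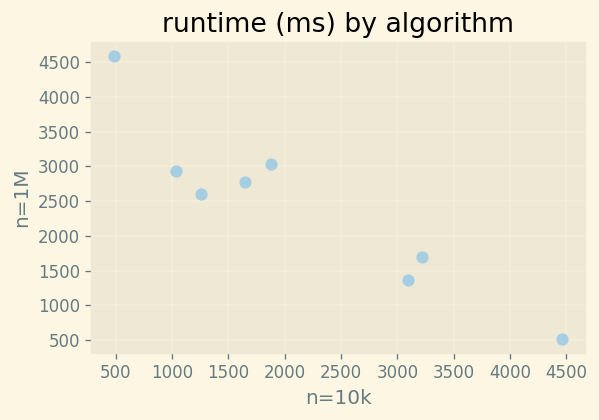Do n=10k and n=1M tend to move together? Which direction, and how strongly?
Points are negatively correlated; strong (|r| ≈ 0.9).

negative, strong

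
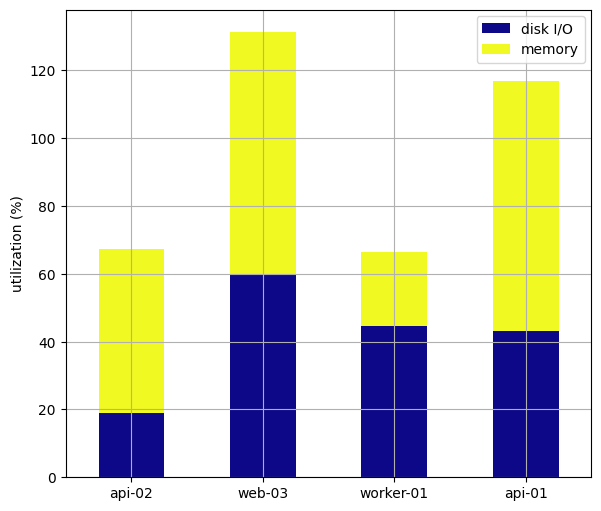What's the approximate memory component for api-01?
≈ 80

memory top ≈ 120, bottom ≈ 40; segment ≈ 80.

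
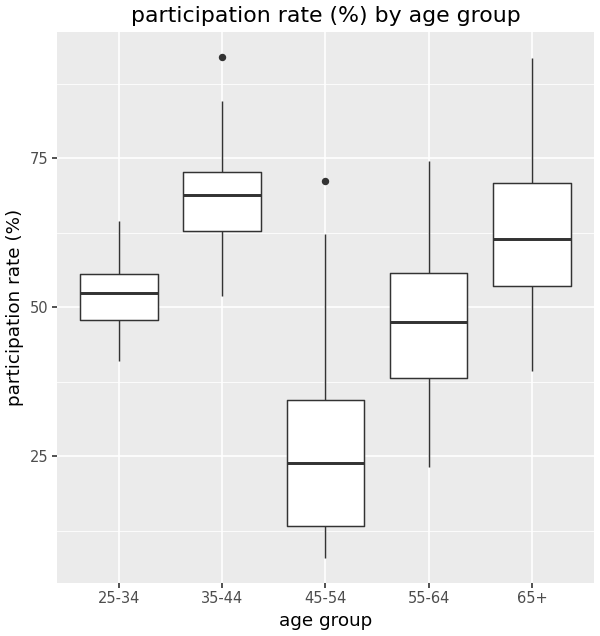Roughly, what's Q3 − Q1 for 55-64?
≈ 15

Q3 ≈ 55, Q1 ≈ 40; IQR ≈ 15.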